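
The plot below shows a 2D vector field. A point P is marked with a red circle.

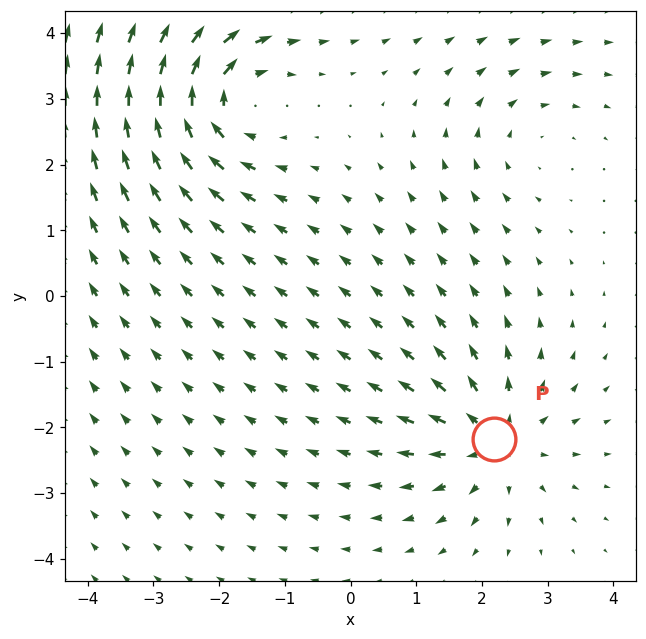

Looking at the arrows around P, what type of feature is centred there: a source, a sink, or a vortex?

source

At P (2.2, -2.2) the arrows spread outward. Divergence about +5, curl ≈0 — positive divergence with near-zero curl is a source.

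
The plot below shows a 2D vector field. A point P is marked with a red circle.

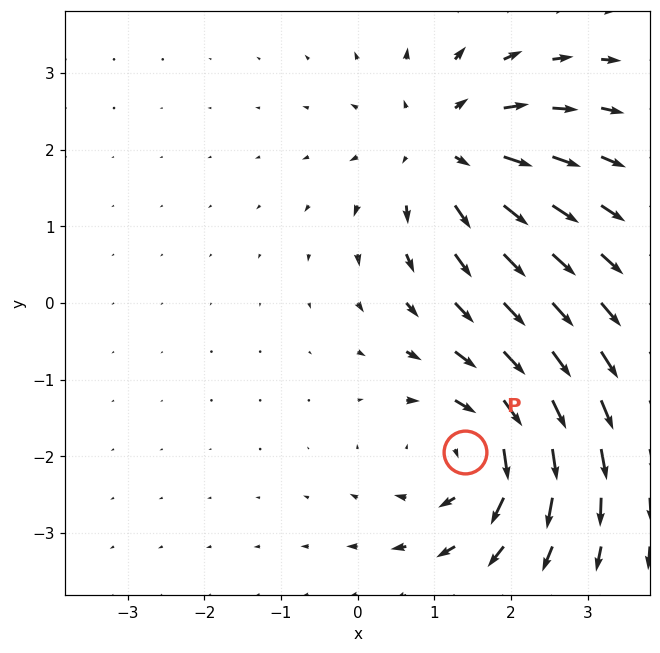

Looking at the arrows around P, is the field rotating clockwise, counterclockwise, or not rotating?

Near P at (1.4, -2.0) the arrows circulate clockwise. The curl (z-component) there is about -5; negative curl means clockwise rotation.

clockwise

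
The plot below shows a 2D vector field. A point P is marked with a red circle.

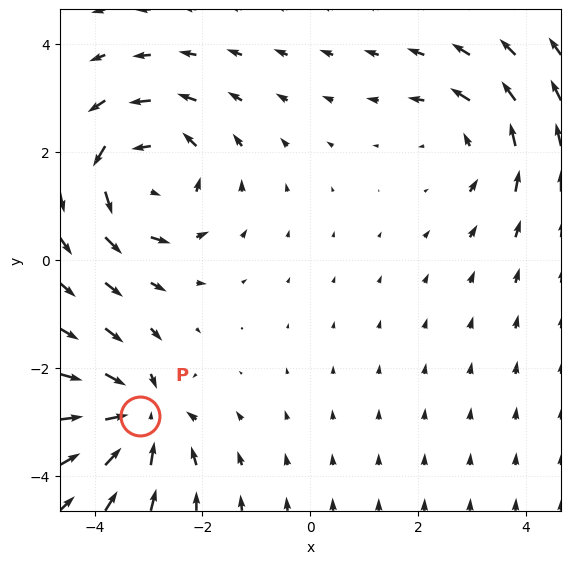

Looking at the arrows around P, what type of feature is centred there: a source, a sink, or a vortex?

At P (-3.2, -2.9) the arrows converge inward. Divergence about -4, curl ≈0 — negative divergence with near-zero curl is a sink.

sink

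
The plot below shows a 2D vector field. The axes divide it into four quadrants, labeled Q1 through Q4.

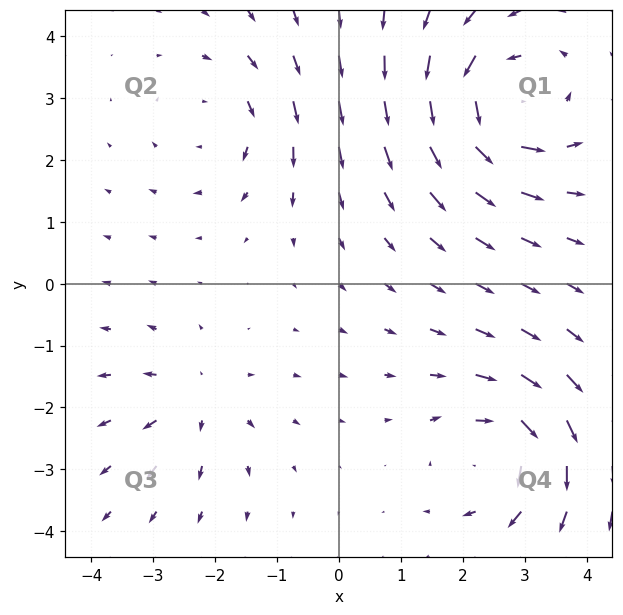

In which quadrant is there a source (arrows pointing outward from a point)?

The source sits at approximately (-2.3, -1.9), which lies in quadrant Q3. The divergence there is about +3, positive as expected for a source.

Q3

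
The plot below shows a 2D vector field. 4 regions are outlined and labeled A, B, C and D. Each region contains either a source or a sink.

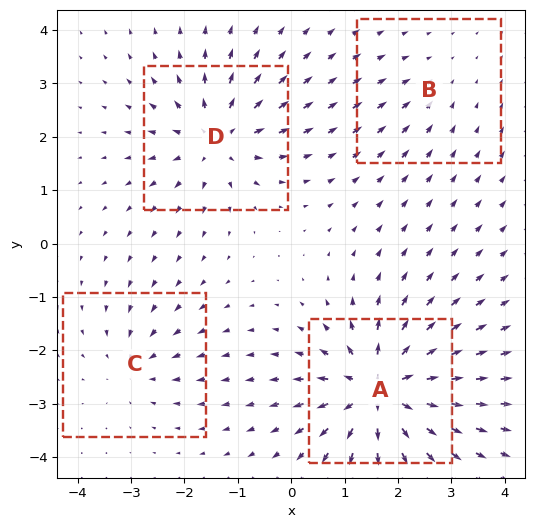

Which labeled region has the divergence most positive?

Divergence at each region's feature centre — A: about +8, B: about -2, C: about -4, D: about +6. Region A is most positive.

A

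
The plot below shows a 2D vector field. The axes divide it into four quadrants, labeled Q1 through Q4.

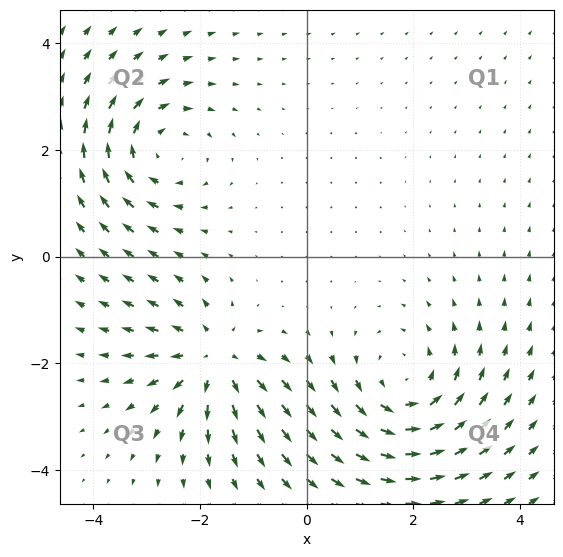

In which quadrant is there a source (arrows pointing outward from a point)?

Q3

The source sits at approximately (-1.8, -1.9), which lies in quadrant Q3. The divergence there is about +4, positive as expected for a source.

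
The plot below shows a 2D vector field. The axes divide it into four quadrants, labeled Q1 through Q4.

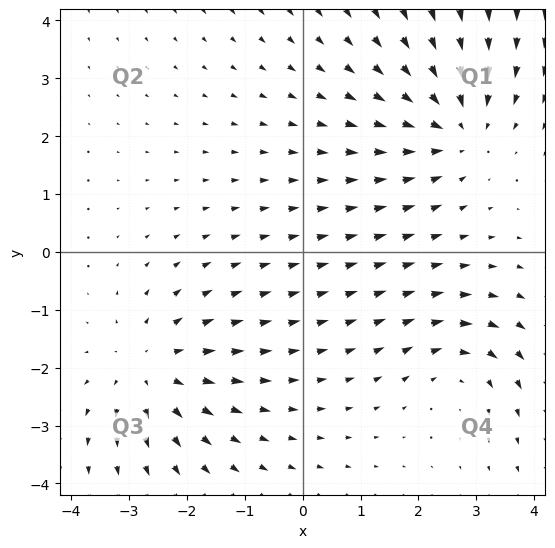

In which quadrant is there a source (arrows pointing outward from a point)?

The source sits at approximately (-2.6, -2.0), which lies in quadrant Q3. The divergence there is about +3, positive as expected for a source.

Q3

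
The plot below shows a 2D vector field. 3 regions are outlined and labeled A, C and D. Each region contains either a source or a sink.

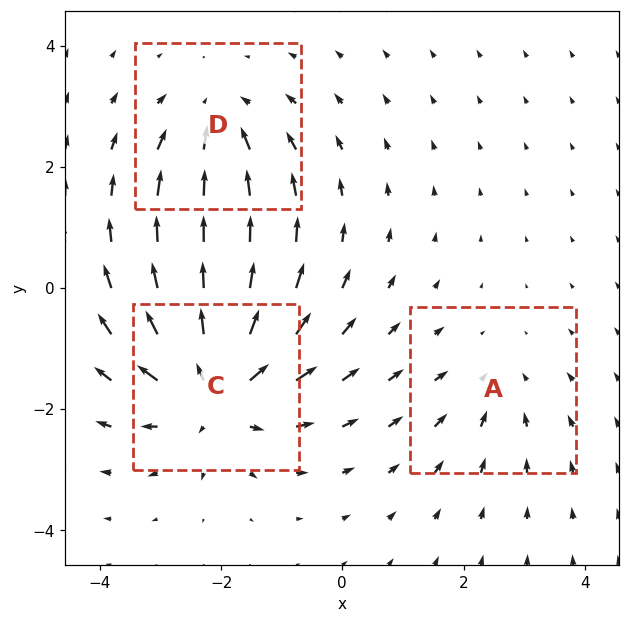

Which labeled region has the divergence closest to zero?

Divergence at each region's feature centre — A: about -2, C: about +5, D: about -3. Region A is closest to zero.

A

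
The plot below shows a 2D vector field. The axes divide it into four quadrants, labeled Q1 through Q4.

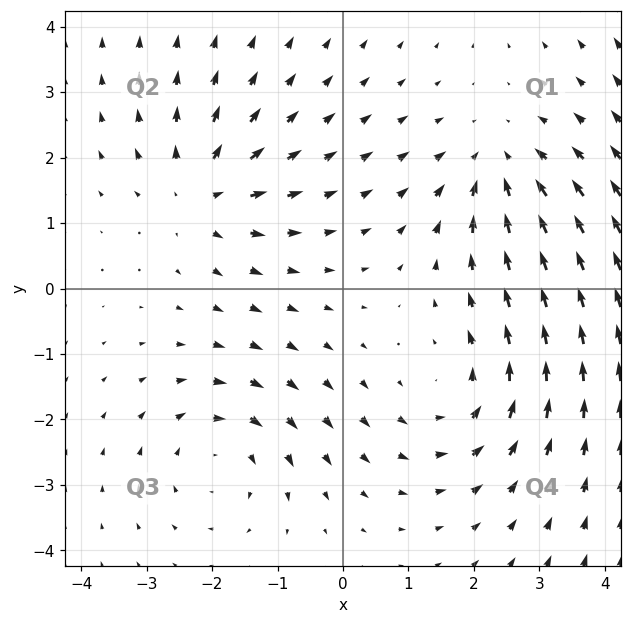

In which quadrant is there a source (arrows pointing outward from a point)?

Q2

The source sits at approximately (-2.2, 1.5), which lies in quadrant Q2. The divergence there is about +3, positive as expected for a source.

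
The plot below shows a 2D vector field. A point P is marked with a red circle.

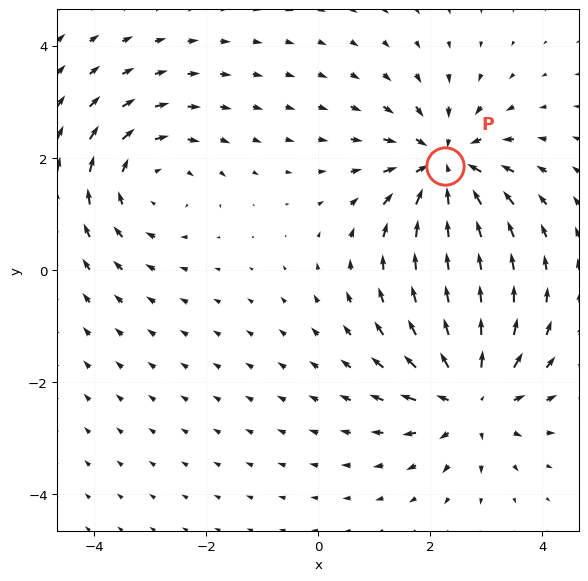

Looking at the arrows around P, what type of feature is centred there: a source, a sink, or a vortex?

sink

At P (2.3, 1.8) the arrows converge inward. Divergence about -5, curl ≈0 — negative divergence with near-zero curl is a sink.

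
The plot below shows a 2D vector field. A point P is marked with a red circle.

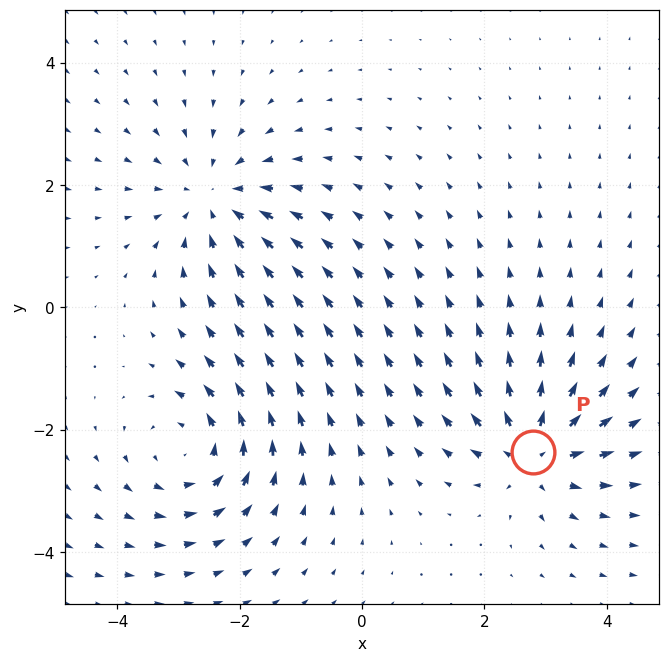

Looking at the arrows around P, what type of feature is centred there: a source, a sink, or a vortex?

source

At P (2.8, -2.4) the arrows spread outward. Divergence about +5, curl ≈0 — positive divergence with near-zero curl is a source.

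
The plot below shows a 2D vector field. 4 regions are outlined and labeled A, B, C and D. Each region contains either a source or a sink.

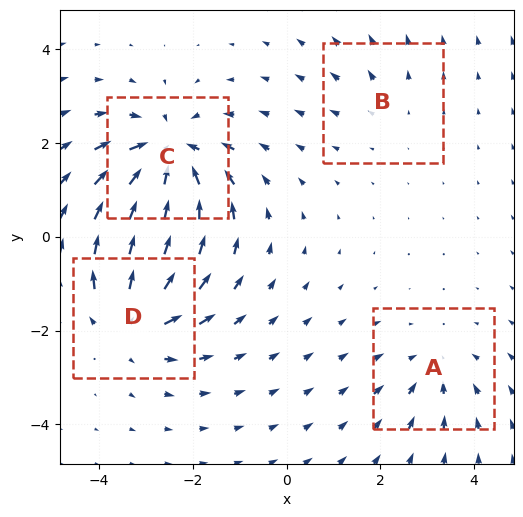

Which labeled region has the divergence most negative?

Divergence at each region's feature centre — A: about -3, B: about +2, C: about -6, D: about +5. Region C is most negative.

C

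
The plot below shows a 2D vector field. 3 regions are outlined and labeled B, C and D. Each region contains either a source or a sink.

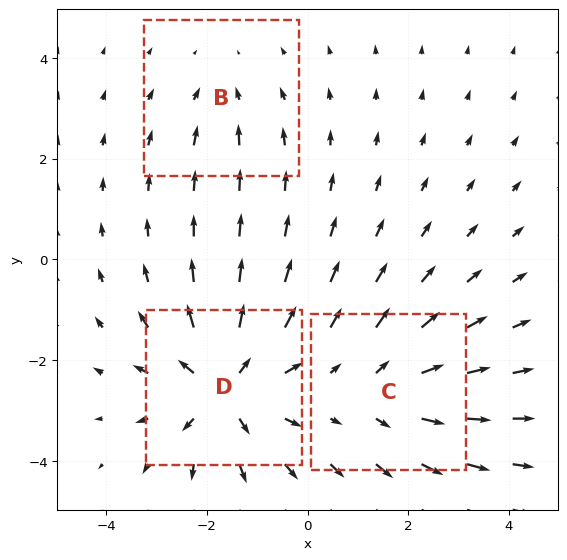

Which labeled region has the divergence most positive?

Divergence at each region's feature centre — B: about -2, C: about +3, D: about +5. Region D is most positive.

D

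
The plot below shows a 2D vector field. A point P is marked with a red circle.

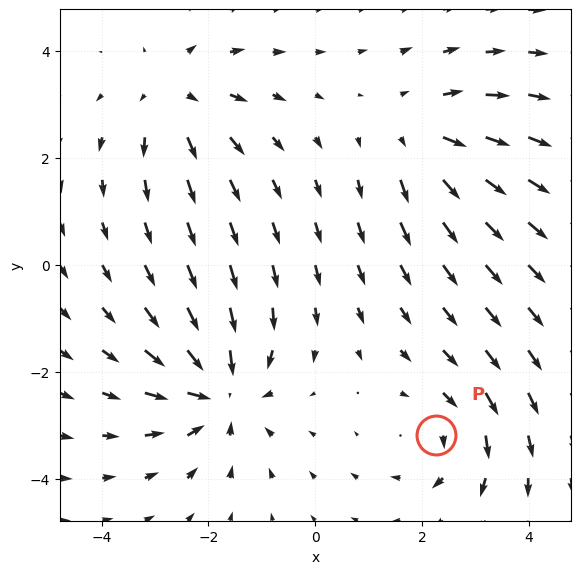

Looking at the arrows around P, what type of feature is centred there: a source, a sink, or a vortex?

vortex

At P (2.3, -3.2) the arrows circulate clockwise. Divergence ≈0, curl about -3 — near-zero divergence with nonzero curl is a vortex.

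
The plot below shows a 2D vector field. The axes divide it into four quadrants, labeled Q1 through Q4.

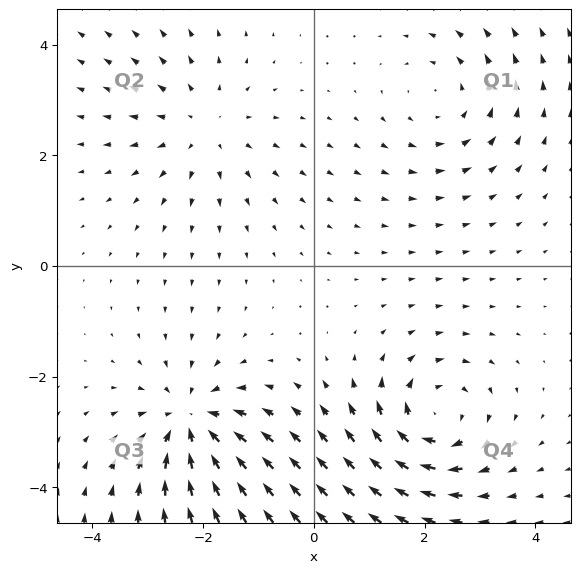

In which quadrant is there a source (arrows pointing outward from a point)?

The source sits at approximately (-2.0, 2.5), which lies in quadrant Q2. The divergence there is about +3, positive as expected for a source.

Q2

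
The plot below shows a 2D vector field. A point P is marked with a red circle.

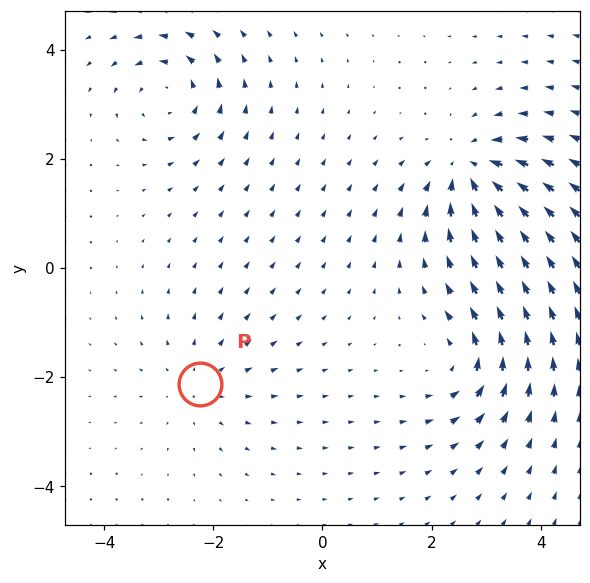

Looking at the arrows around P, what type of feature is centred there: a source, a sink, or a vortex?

At P (-2.2, -2.1) the arrows spread outward. Divergence about +3, curl ≈0 — positive divergence with near-zero curl is a source.

source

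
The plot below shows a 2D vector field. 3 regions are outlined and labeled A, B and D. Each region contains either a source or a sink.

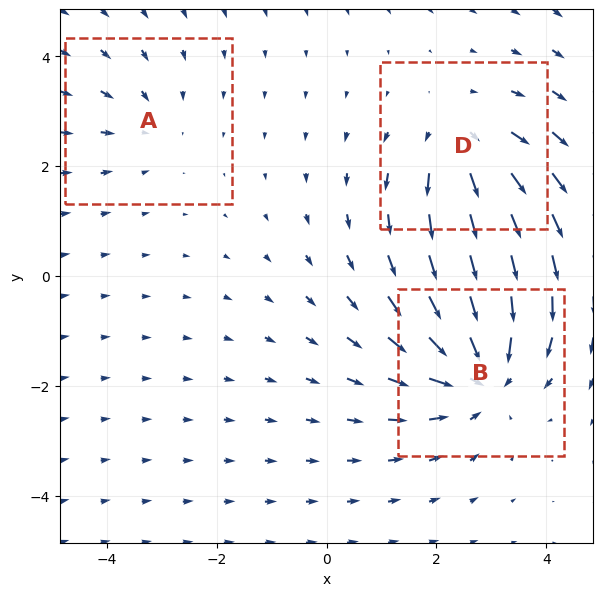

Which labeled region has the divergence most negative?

Divergence at each region's feature centre — A: about -2, B: about -4, D: about +3. Region B is most negative.

B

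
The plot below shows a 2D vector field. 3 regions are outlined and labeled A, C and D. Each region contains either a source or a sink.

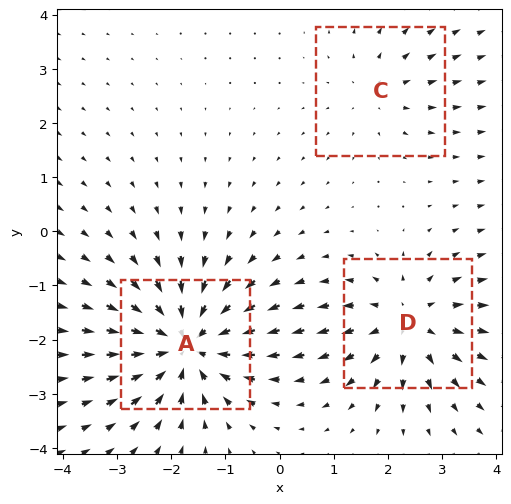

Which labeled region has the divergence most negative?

Divergence at each region's feature centre — A: about -5, C: about +2, D: about +4. Region A is most negative.

A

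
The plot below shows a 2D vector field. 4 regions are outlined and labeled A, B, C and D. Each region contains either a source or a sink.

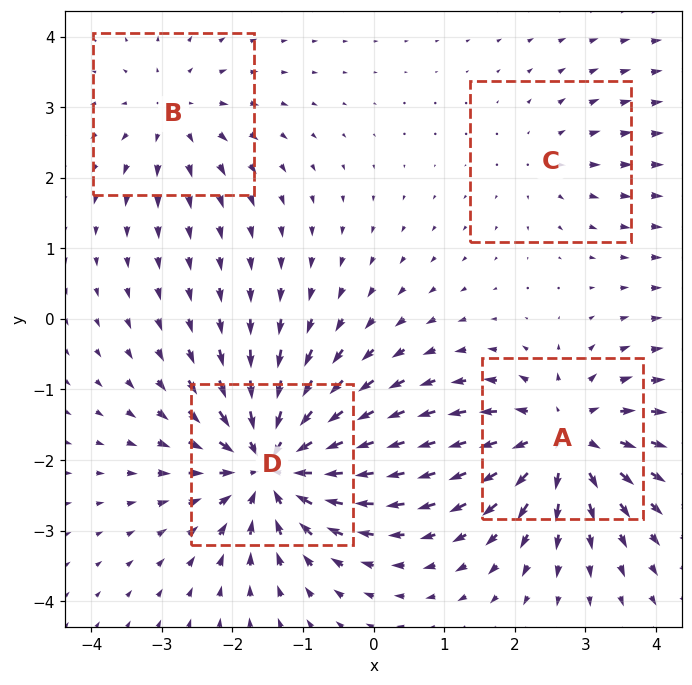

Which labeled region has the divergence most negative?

Divergence at each region's feature centre — A: about +6, B: about +4, C: about +2, D: about -8. Region D is most negative.

D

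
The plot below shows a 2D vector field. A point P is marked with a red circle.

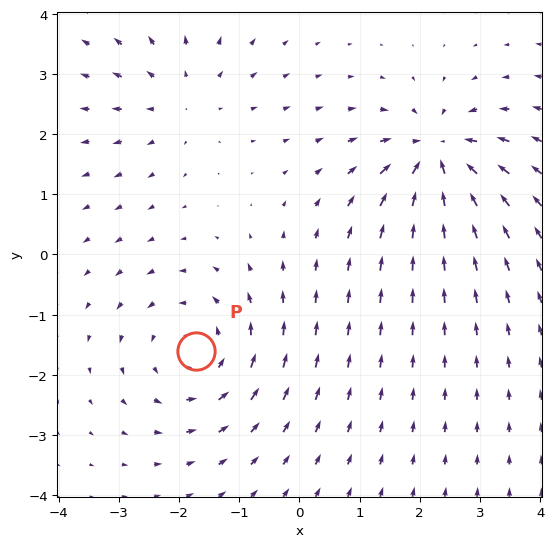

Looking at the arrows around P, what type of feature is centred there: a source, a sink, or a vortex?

vortex

At P (-1.7, -1.6) the arrows circulate counterclockwise. Divergence ≈0, curl about +4 — near-zero divergence with nonzero curl is a vortex.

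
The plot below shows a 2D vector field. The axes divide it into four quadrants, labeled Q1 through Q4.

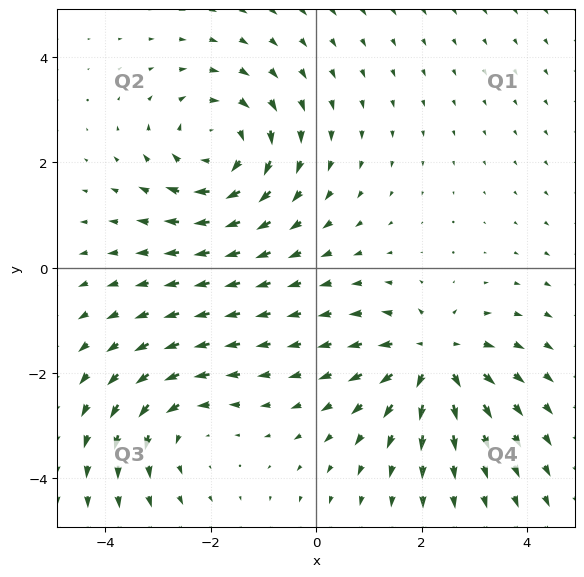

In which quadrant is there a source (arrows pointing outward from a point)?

Q4

The source sits at approximately (2.2, -1.7), which lies in quadrant Q4. The divergence there is about +5, positive as expected for a source.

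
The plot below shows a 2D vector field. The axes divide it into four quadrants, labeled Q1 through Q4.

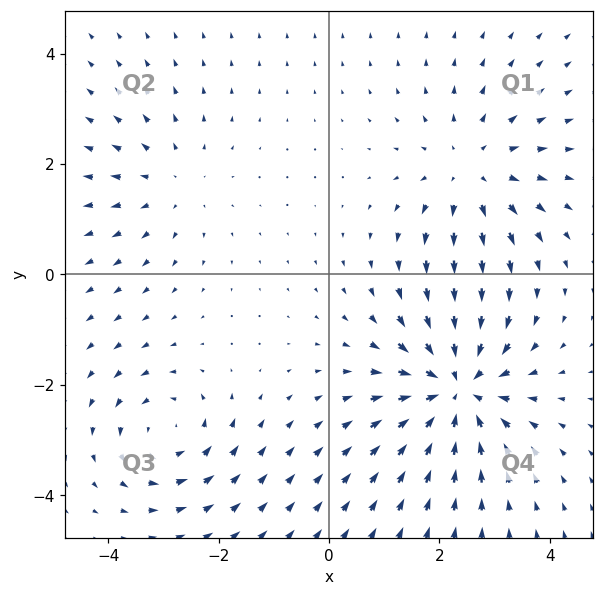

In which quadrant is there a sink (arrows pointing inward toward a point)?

The sink sits at approximately (2.3, -2.1), which lies in quadrant Q4. The divergence there is about -5, negative as expected for a sink.

Q4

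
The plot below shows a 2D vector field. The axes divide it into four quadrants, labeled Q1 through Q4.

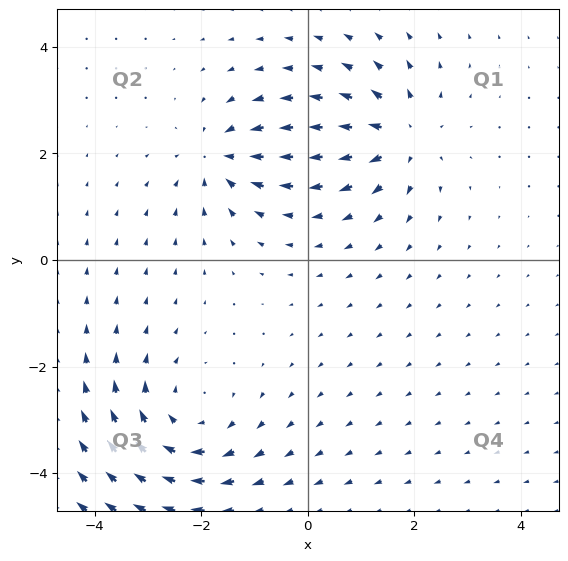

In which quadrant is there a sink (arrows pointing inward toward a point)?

Q2

The sink sits at approximately (-1.7, 1.9), which lies in quadrant Q2. The divergence there is about -4, negative as expected for a sink.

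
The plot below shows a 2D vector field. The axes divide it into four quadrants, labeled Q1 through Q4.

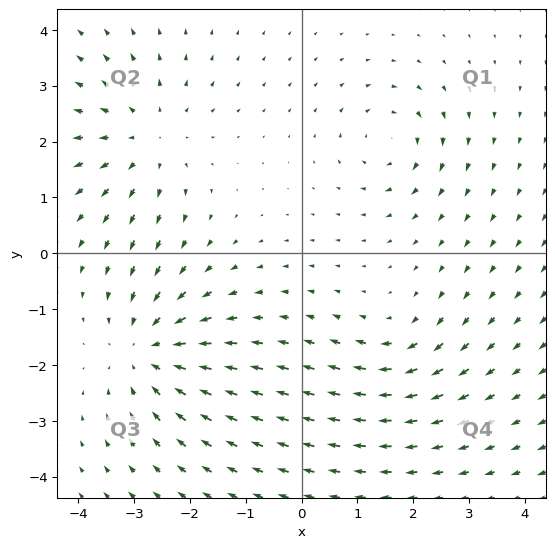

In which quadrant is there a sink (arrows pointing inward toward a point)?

Q3

The sink sits at approximately (-2.7, -1.7), which lies in quadrant Q3. The divergence there is about -4, negative as expected for a sink.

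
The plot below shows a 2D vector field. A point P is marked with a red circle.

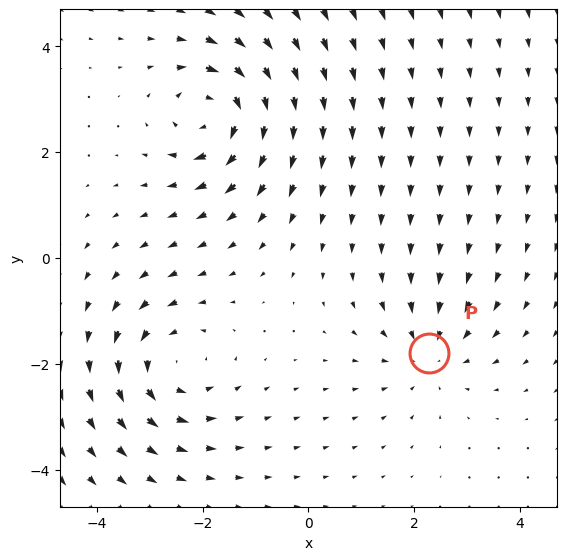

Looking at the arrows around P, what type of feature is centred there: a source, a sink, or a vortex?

sink

At P (2.3, -1.8) the arrows converge inward. Divergence about -3, curl ≈0 — negative divergence with near-zero curl is a sink.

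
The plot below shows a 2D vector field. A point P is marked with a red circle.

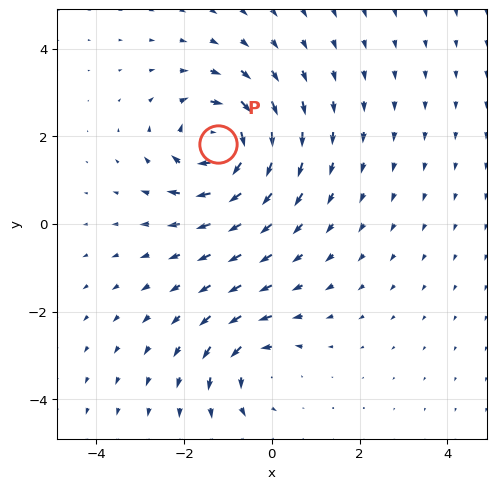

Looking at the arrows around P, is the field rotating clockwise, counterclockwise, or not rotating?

Near P at (-1.2, 1.8) the arrows circulate clockwise. The curl (z-component) there is about -5; negative curl means clockwise rotation.

clockwise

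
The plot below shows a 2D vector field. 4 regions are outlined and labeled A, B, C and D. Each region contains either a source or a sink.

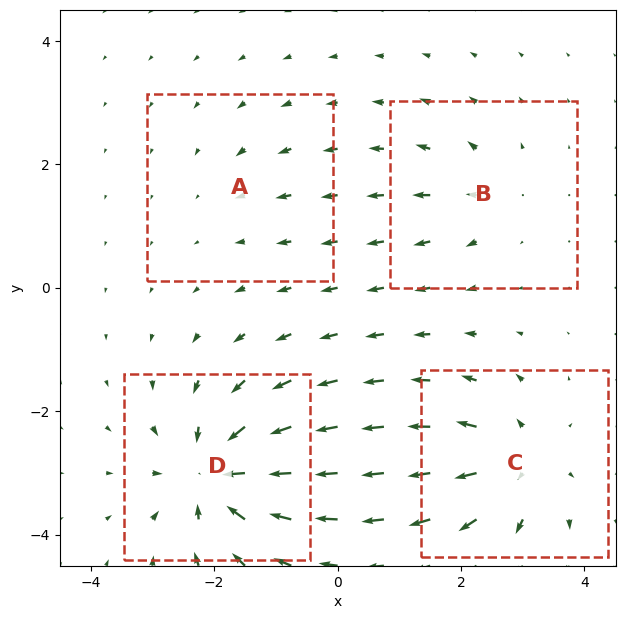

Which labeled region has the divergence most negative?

Divergence at each region's feature centre — A: about -2, B: about +4, C: about +6, D: about -8. Region D is most negative.

D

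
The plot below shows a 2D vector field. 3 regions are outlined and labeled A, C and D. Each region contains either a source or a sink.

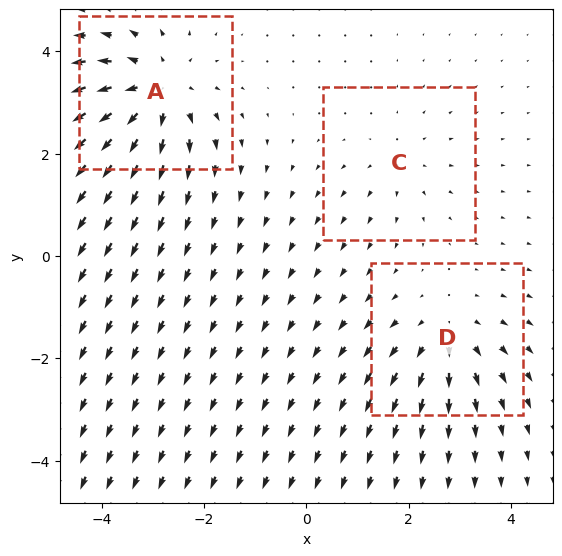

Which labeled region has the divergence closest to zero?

C

Divergence at each region's feature centre — A: about +5, C: about +2, D: about +3. Region C is closest to zero.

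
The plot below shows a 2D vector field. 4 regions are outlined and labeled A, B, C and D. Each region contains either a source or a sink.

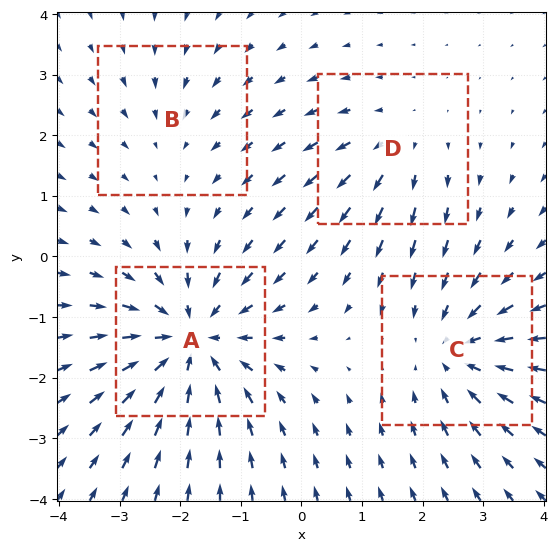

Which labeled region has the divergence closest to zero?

Divergence at each region's feature centre — A: about -6, B: about -2, C: about -4, D: about +3. Region B is closest to zero.

B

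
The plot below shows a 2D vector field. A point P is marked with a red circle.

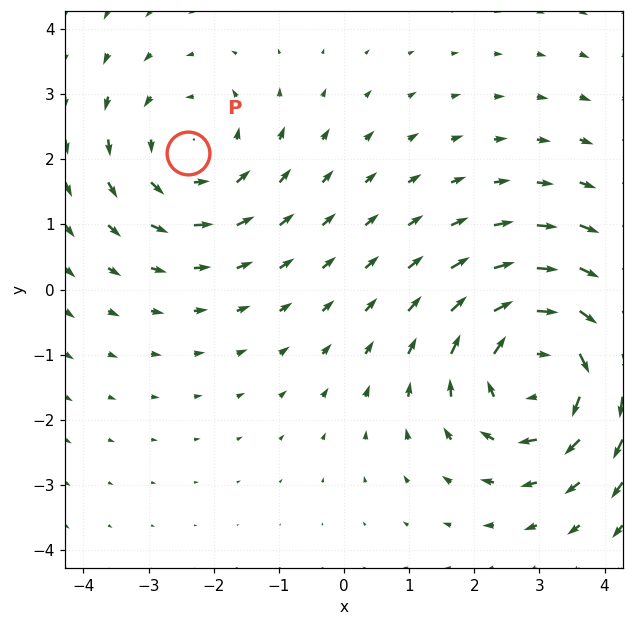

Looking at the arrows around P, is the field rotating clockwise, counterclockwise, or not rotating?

counterclockwise

Near P at (-2.4, 2.1) the arrows circulate counterclockwise. The curl (z-component) there is about +3; positive curl means counterclockwise rotation.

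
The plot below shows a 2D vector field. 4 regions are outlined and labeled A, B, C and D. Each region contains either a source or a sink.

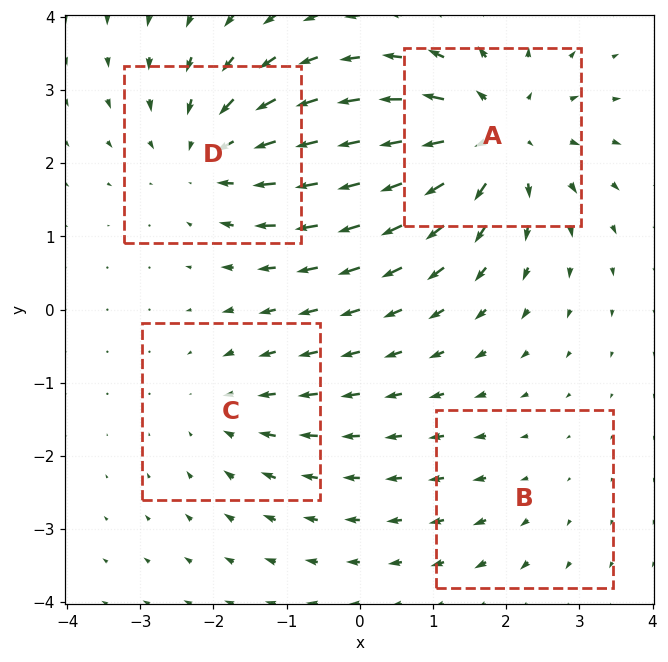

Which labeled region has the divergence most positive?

A

Divergence at each region's feature centre — A: about +6, B: about +2, C: about -3, D: about -4. Region A is most positive.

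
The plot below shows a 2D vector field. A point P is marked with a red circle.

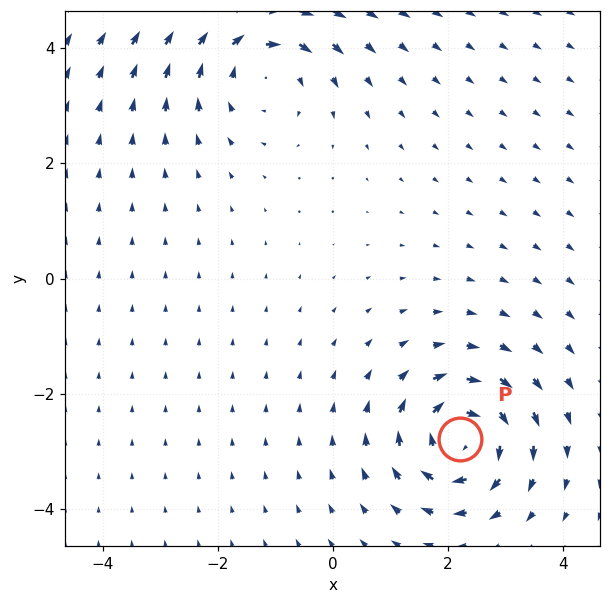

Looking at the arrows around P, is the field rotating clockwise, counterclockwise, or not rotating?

clockwise

Near P at (2.2, -2.8) the arrows circulate clockwise. The curl (z-component) there is about -5; negative curl means clockwise rotation.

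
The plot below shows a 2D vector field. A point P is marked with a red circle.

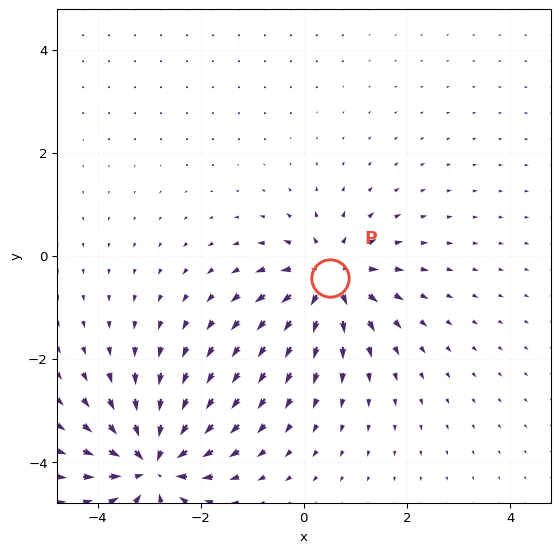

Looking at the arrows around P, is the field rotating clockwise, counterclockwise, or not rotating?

Near P at (0.5, -0.4) the arrows show no circulation. The curl there is ≈0.

not rotating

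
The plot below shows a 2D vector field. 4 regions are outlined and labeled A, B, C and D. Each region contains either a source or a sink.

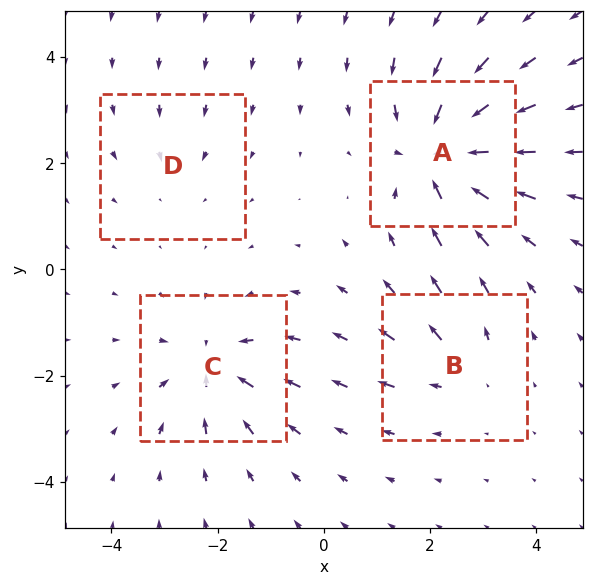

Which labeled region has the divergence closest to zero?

D

Divergence at each region's feature centre — A: about -8, B: about +3, C: about -5, D: about -2. Region D is closest to zero.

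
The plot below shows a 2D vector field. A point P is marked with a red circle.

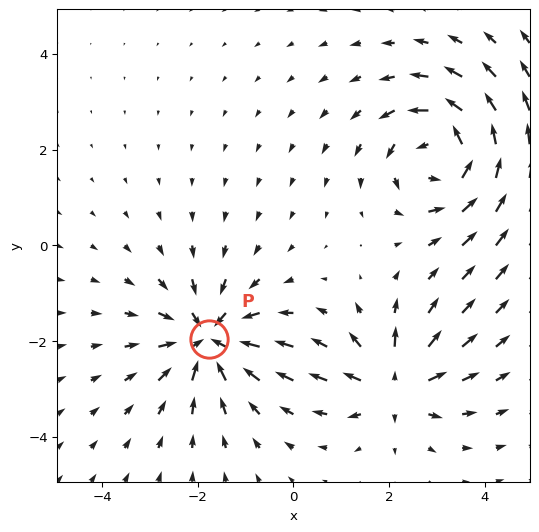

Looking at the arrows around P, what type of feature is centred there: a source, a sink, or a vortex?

sink

At P (-1.8, -2.0) the arrows converge inward. Divergence about -4, curl ≈0 — negative divergence with near-zero curl is a sink.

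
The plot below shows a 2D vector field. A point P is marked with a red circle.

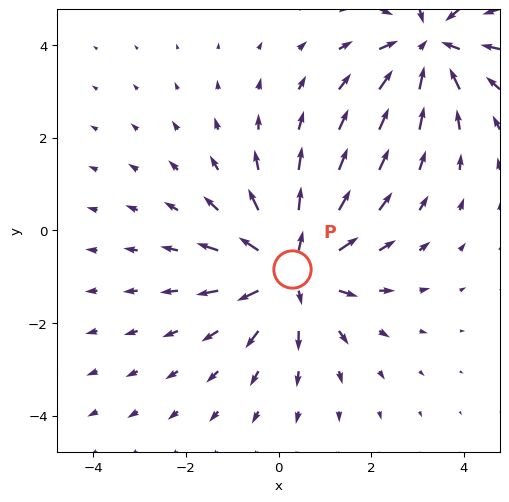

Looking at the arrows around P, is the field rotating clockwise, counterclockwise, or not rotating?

not rotating

Near P at (0.3, -0.8) the arrows show no circulation. The curl there is ≈0.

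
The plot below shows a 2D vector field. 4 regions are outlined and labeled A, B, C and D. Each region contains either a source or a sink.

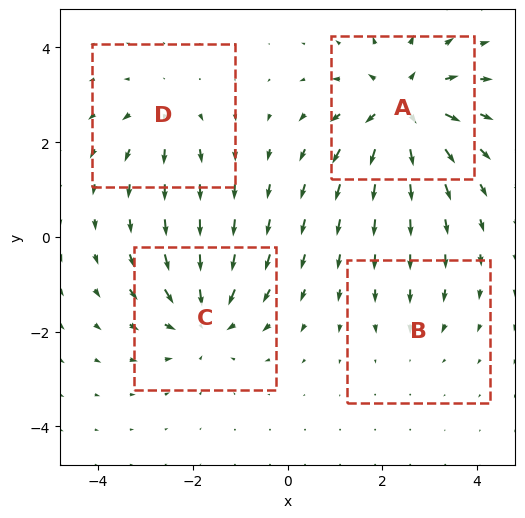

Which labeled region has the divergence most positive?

A

Divergence at each region's feature centre — A: about +6, B: about -2, C: about -5, D: about +3. Region A is most positive.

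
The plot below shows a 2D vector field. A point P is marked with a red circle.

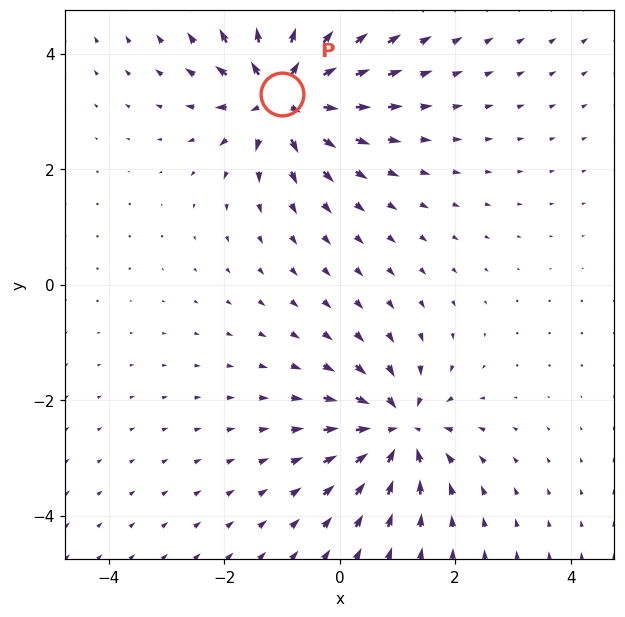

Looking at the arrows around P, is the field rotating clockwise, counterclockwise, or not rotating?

Near P at (-1.0, 3.3) the arrows show no circulation. The curl there is ≈0.

not rotating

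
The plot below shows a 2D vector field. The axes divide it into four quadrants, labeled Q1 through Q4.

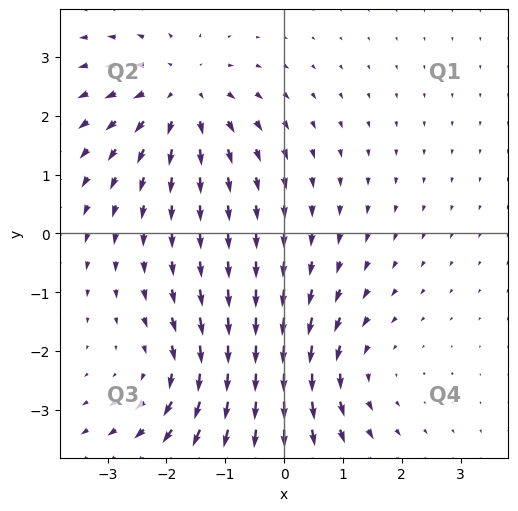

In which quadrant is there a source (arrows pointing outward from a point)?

The source sits at approximately (-1.7, 2.4), which lies in quadrant Q2. The divergence there is about +4, positive as expected for a source.

Q2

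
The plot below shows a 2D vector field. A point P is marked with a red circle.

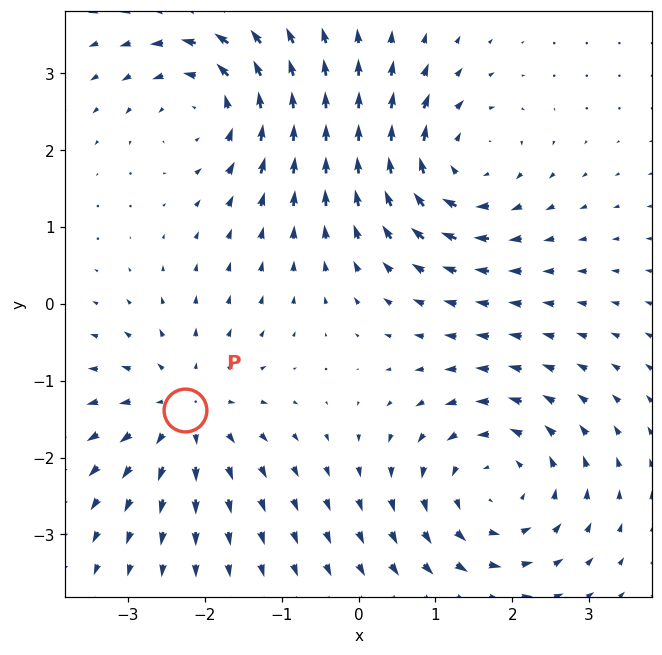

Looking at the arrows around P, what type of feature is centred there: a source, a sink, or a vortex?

At P (-2.3, -1.4) the arrows spread outward. Divergence about +5, curl ≈0 — positive divergence with near-zero curl is a source.

source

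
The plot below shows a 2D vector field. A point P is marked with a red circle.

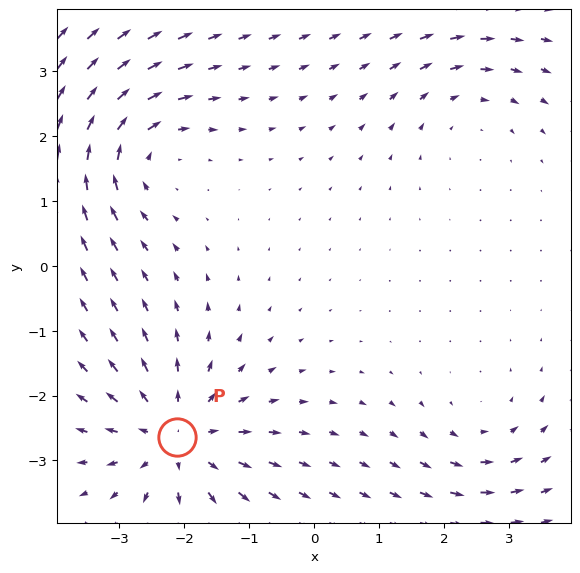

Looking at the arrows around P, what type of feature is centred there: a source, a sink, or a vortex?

source

At P (-2.1, -2.6) the arrows spread outward. Divergence about +5, curl ≈0 — positive divergence with near-zero curl is a source.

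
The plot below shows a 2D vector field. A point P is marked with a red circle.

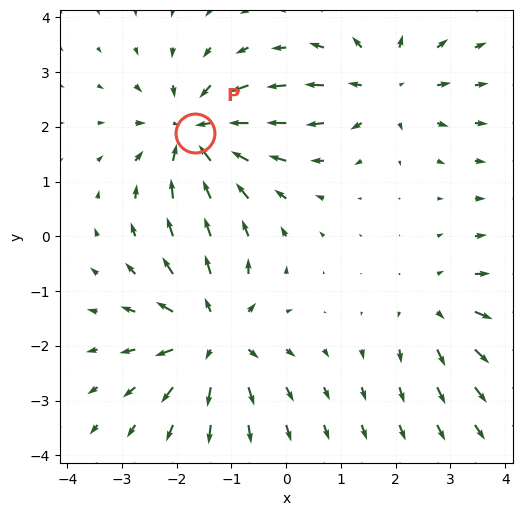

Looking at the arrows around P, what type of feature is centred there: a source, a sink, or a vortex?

sink

At P (-1.7, 1.9) the arrows converge inward. Divergence about -5, curl ≈0 — negative divergence with near-zero curl is a sink.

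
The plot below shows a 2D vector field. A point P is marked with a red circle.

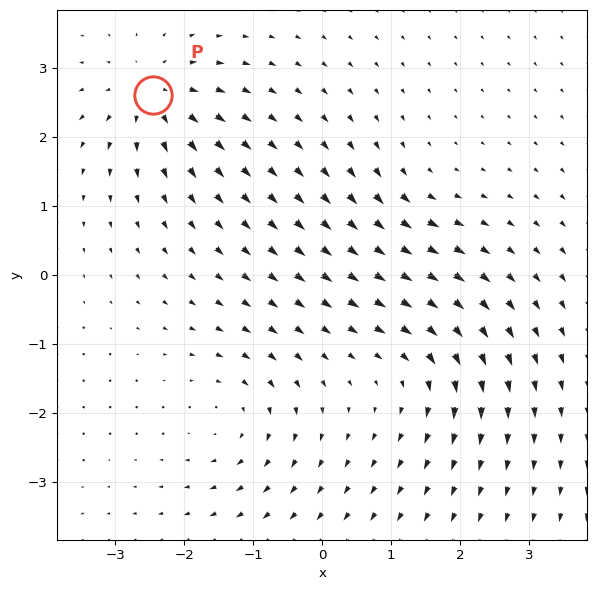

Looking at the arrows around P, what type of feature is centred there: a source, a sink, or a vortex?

source

At P (-2.5, 2.6) the arrows spread outward. Divergence about +6, curl ≈0 — positive divergence with near-zero curl is a source.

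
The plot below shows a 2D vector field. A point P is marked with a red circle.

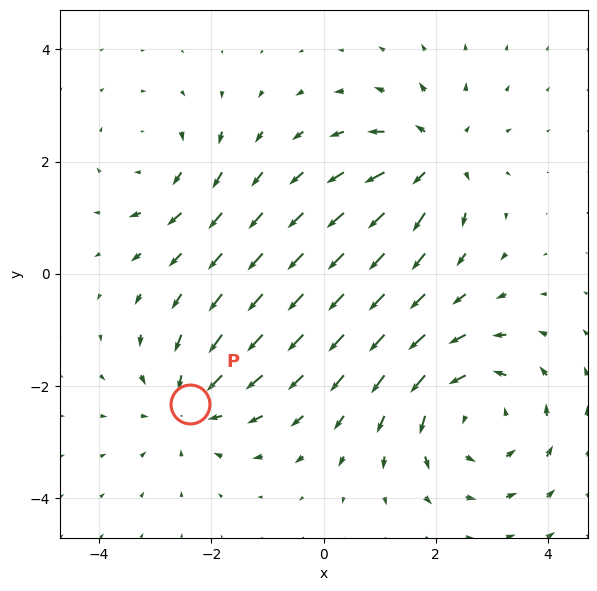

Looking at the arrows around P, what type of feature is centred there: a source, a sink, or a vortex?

sink

At P (-2.4, -2.3) the arrows converge inward. Divergence about -4, curl ≈0 — negative divergence with near-zero curl is a sink.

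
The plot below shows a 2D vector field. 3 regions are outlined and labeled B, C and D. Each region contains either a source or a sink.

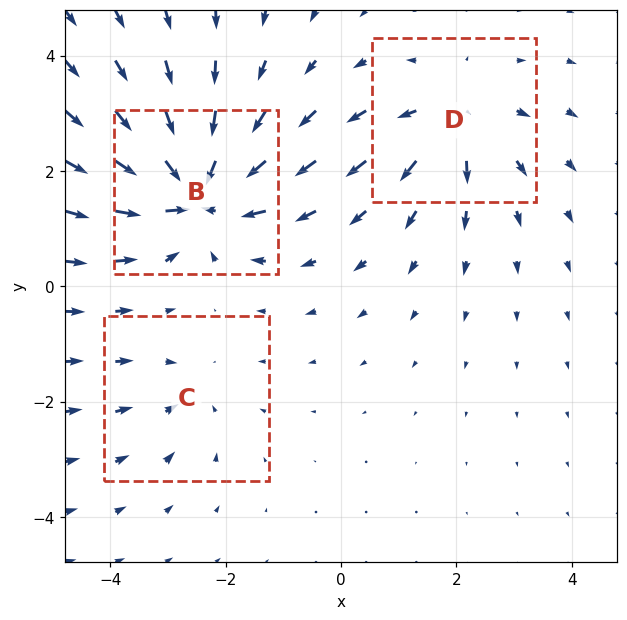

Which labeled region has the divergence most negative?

B

Divergence at each region's feature centre — B: about -6, C: about -2, D: about +4. Region B is most negative.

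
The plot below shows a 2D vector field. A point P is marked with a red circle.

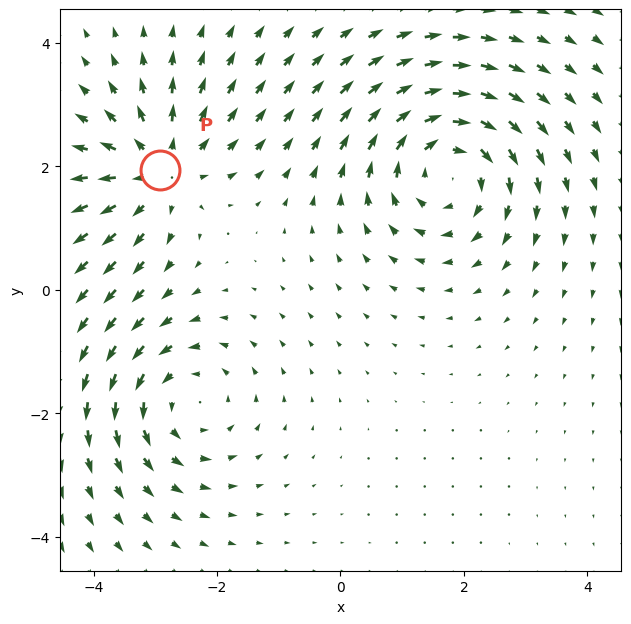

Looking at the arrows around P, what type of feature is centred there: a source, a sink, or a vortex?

source

At P (-2.9, 1.9) the arrows spread outward. Divergence about +4, curl ≈0 — positive divergence with near-zero curl is a source.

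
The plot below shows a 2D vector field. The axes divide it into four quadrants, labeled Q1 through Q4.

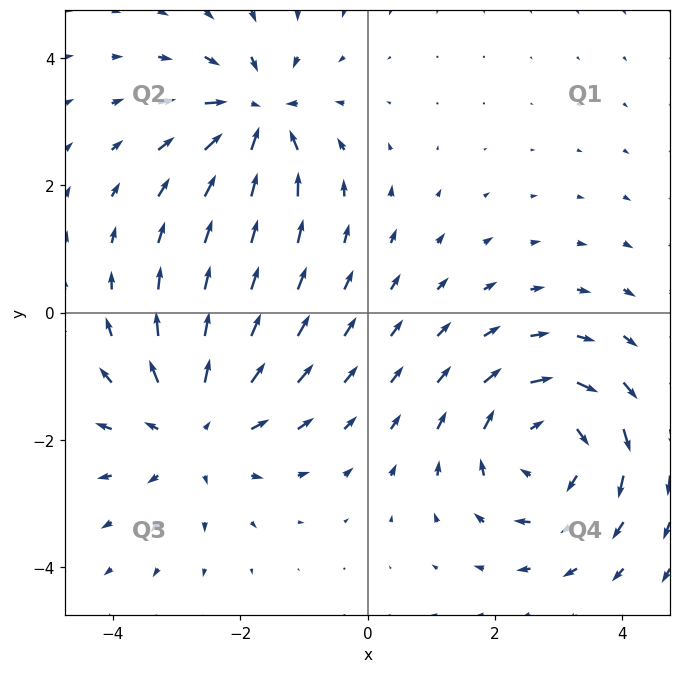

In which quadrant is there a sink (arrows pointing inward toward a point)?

The sink sits at approximately (-1.7, 3.1), which lies in quadrant Q2. The divergence there is about -4, negative as expected for a sink.

Q2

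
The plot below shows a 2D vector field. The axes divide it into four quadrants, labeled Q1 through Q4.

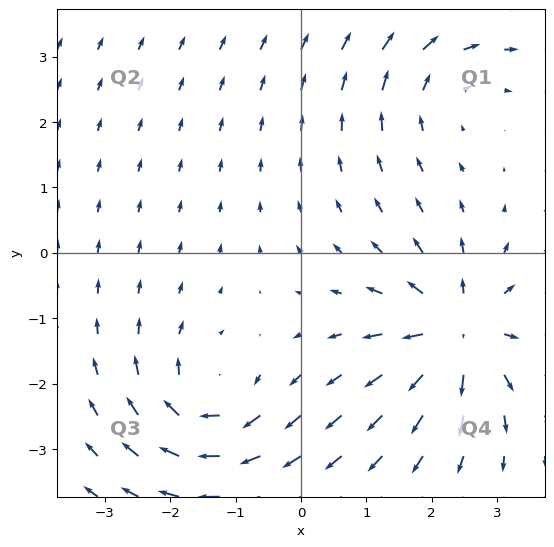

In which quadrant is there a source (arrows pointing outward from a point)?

Q4

The source sits at approximately (2.4, -1.2), which lies in quadrant Q4. The divergence there is about +6, positive as expected for a source.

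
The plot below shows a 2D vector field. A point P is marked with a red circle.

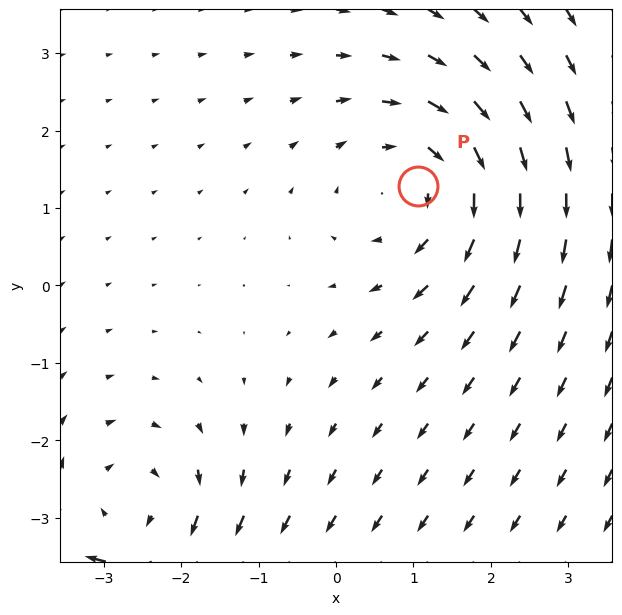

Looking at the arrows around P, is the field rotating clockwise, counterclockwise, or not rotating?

Near P at (1.1, 1.3) the arrows circulate clockwise. The curl (z-component) there is about -4; negative curl means clockwise rotation.

clockwise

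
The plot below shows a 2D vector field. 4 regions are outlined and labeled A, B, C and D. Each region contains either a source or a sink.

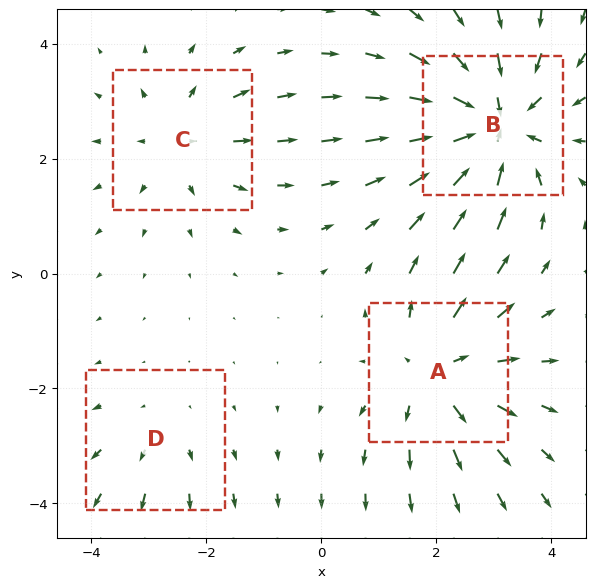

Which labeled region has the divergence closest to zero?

D

Divergence at each region's feature centre — A: about +5, B: about -6, C: about +3, D: about +2. Region D is closest to zero.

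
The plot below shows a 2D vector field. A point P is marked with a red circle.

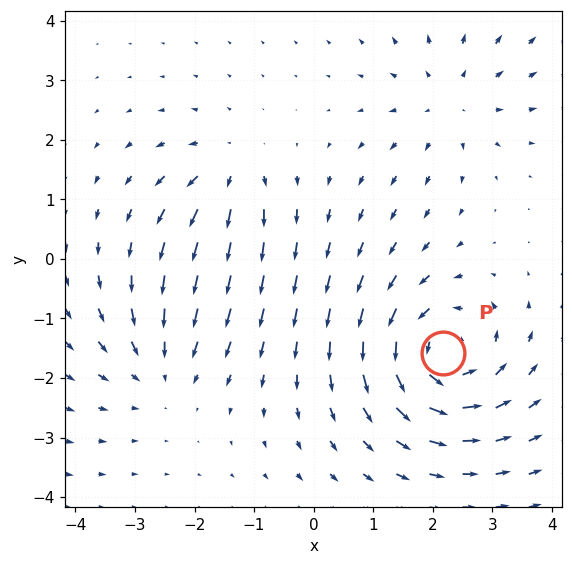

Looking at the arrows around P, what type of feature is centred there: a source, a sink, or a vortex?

vortex

At P (2.2, -1.6) the arrows circulate counterclockwise. Divergence ≈0, curl about +6 — near-zero divergence with nonzero curl is a vortex.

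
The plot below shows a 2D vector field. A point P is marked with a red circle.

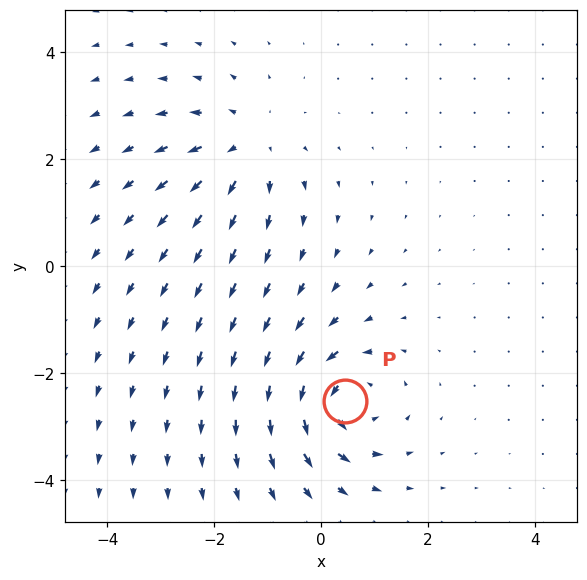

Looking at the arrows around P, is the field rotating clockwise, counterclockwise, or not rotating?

Near P at (0.5, -2.5) the arrows circulate counterclockwise. The curl (z-component) there is about +5; positive curl means counterclockwise rotation.

counterclockwise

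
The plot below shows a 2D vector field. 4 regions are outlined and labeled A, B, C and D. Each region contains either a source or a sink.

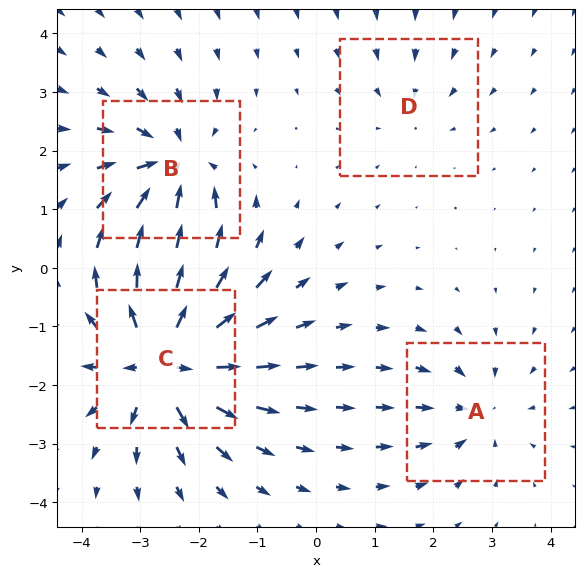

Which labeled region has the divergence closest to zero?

Divergence at each region's feature centre — A: about -4, B: about -6, C: about +8, D: about -2. Region D is closest to zero.

D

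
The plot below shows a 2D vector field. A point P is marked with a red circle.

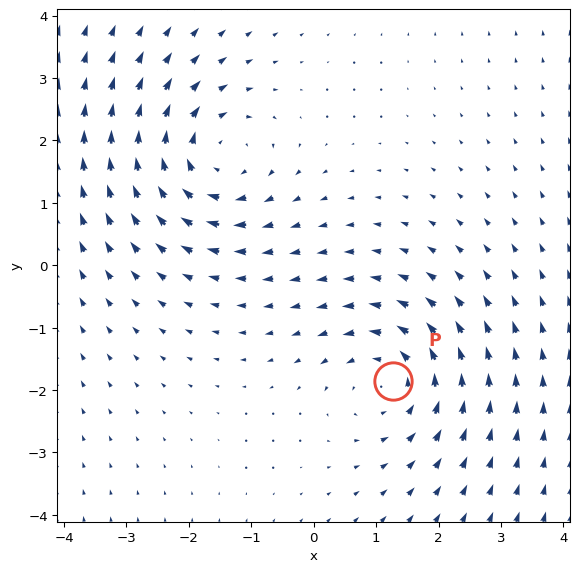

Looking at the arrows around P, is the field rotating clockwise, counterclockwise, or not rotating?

counterclockwise

Near P at (1.3, -1.9) the arrows circulate counterclockwise. The curl (z-component) there is about +3; positive curl means counterclockwise rotation.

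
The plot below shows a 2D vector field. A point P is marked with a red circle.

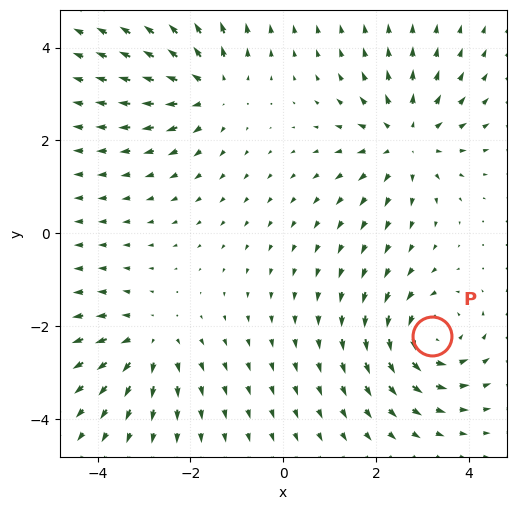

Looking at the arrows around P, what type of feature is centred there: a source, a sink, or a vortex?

vortex

At P (3.2, -2.2) the arrows circulate counterclockwise. Divergence ≈0, curl about +5 — near-zero divergence with nonzero curl is a vortex.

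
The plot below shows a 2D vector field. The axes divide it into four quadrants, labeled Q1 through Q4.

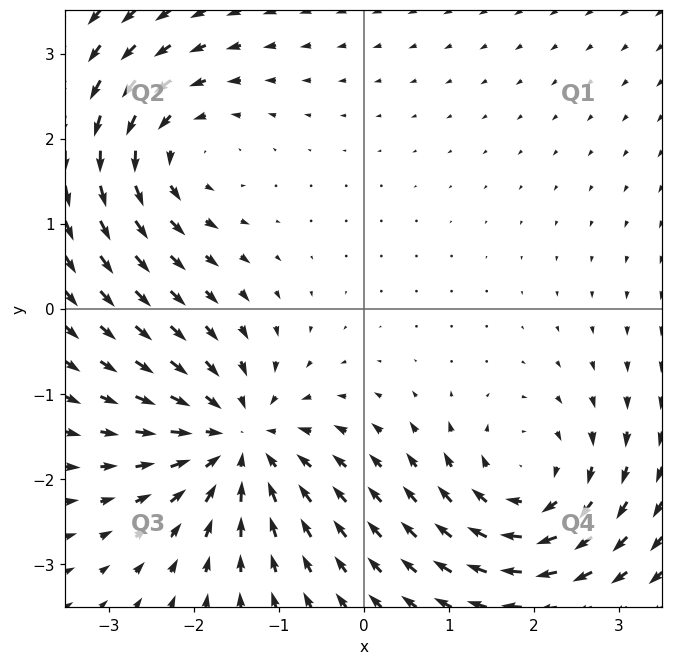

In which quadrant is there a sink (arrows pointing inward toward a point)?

The sink sits at approximately (-1.5, -1.6), which lies in quadrant Q3. The divergence there is about -6, negative as expected for a sink.

Q3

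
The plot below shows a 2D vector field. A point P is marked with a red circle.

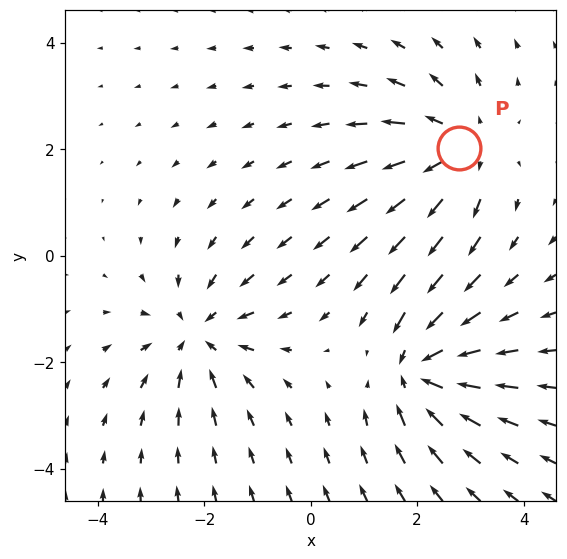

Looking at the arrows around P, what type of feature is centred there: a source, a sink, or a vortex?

At P (2.8, 2.0) the arrows spread outward. Divergence about +3, curl ≈0 — positive divergence with near-zero curl is a source.

source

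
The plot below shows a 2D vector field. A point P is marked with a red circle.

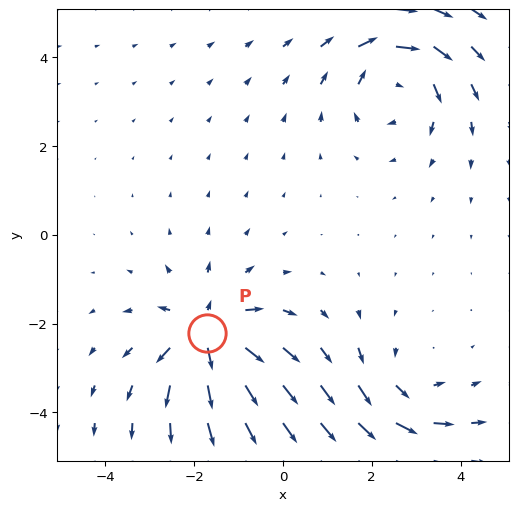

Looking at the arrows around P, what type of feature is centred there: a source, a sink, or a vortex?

source

At P (-1.7, -2.2) the arrows spread outward. Divergence about +4, curl ≈0 — positive divergence with near-zero curl is a source.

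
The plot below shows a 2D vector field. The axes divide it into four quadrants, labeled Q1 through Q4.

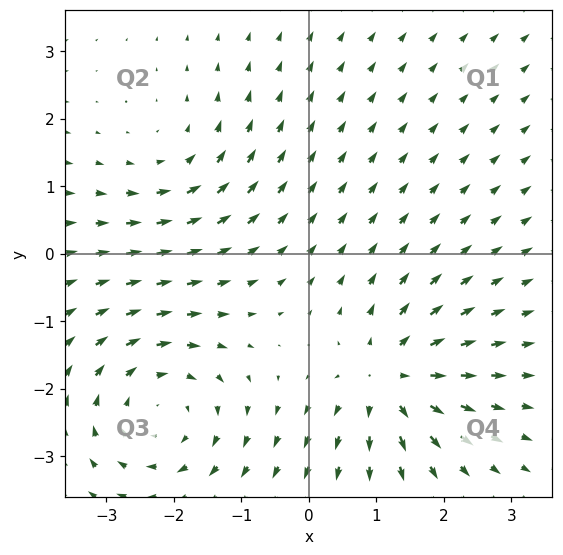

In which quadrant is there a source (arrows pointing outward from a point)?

The source sits at approximately (1.2, -1.8), which lies in quadrant Q4. The divergence there is about +5, positive as expected for a source.

Q4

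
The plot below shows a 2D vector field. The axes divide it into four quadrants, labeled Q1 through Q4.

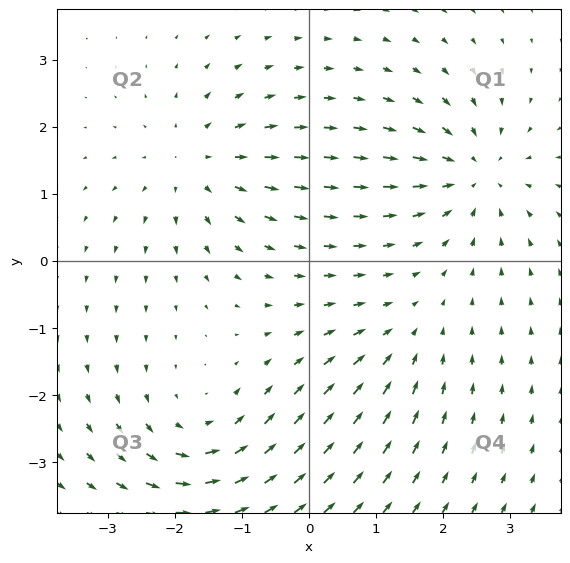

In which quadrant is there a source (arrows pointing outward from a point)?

The source sits at approximately (-1.7, 1.4), which lies in quadrant Q2. The divergence there is about +4, positive as expected for a source.

Q2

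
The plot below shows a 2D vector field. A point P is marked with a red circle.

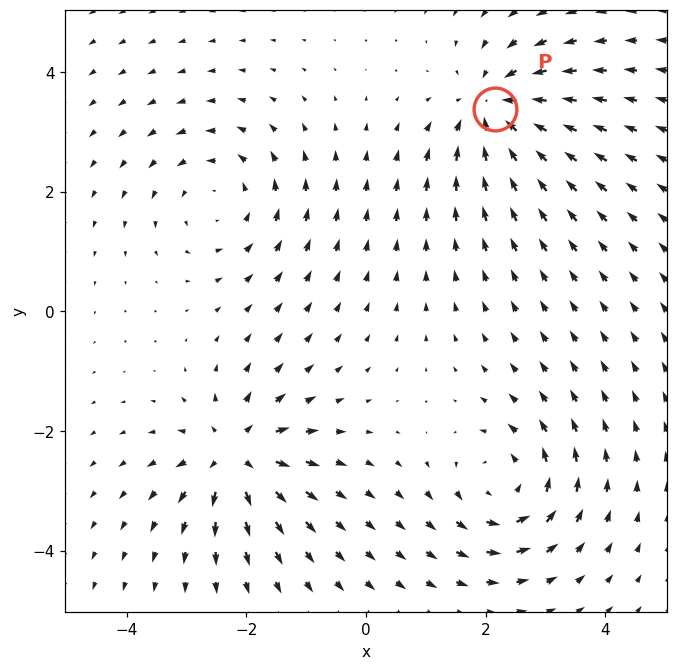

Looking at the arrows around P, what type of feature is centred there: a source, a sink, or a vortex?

sink

At P (2.2, 3.4) the arrows converge inward. Divergence about -6, curl ≈0 — negative divergence with near-zero curl is a sink.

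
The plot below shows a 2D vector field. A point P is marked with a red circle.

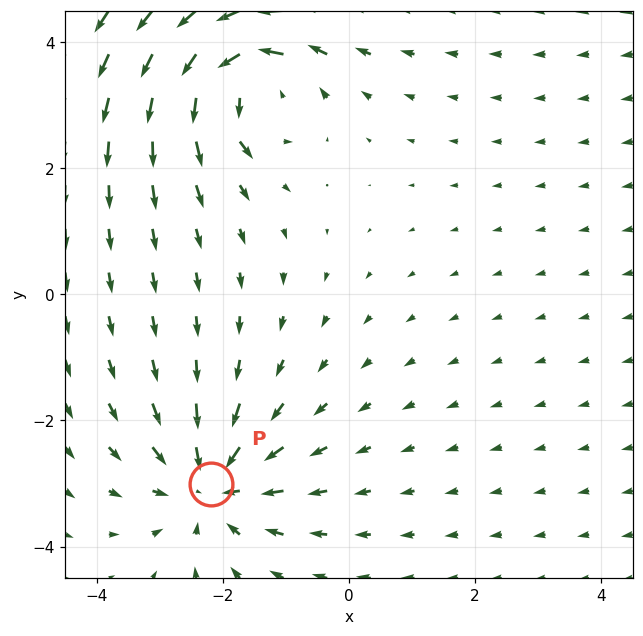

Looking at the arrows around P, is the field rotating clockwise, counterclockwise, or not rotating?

not rotating

Near P at (-2.2, -3.0) the arrows show no circulation. The curl there is ≈0.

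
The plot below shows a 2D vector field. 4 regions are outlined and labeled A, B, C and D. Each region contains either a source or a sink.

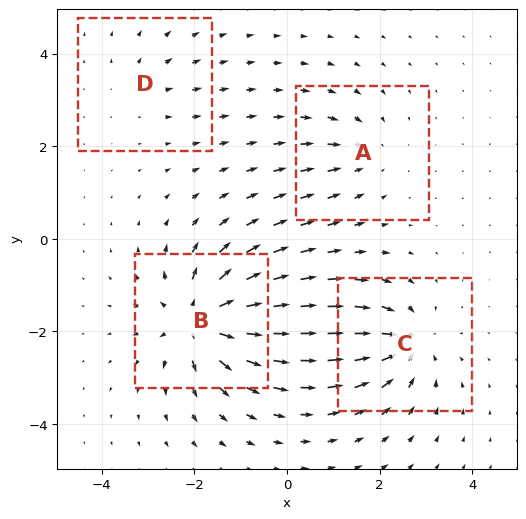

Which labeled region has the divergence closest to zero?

D

Divergence at each region's feature centre — A: about -3, B: about +8, C: about -6, D: about +2. Region D is closest to zero.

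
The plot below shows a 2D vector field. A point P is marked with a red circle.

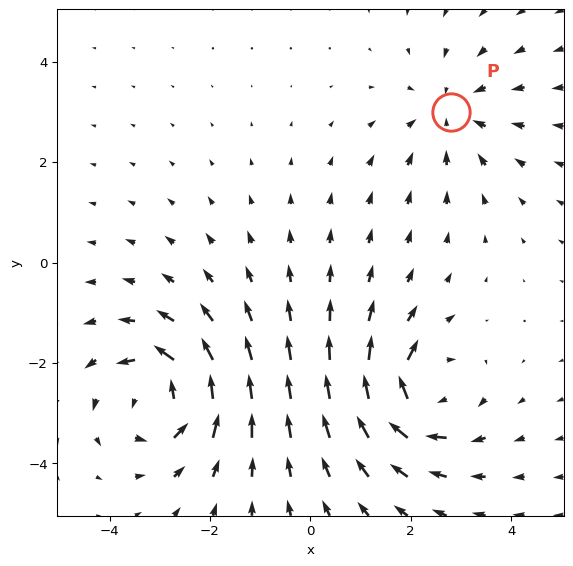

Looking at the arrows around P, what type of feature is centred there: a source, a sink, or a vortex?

At P (2.8, 3.0) the arrows converge inward. Divergence about -3, curl ≈0 — negative divergence with near-zero curl is a sink.

sink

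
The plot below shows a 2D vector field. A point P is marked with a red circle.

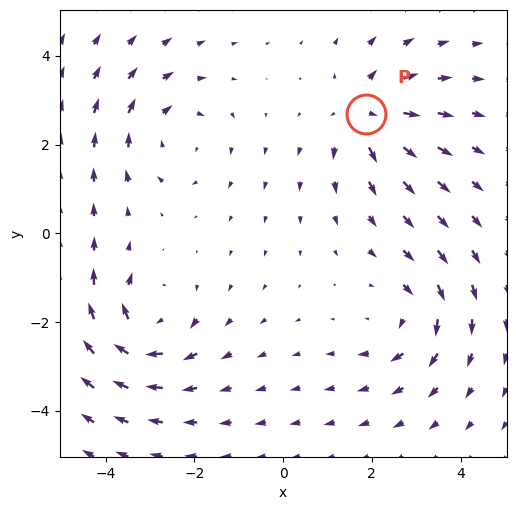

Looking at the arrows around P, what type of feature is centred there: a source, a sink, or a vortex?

source

At P (1.9, 2.7) the arrows spread outward. Divergence about +5, curl ≈0 — positive divergence with near-zero curl is a source.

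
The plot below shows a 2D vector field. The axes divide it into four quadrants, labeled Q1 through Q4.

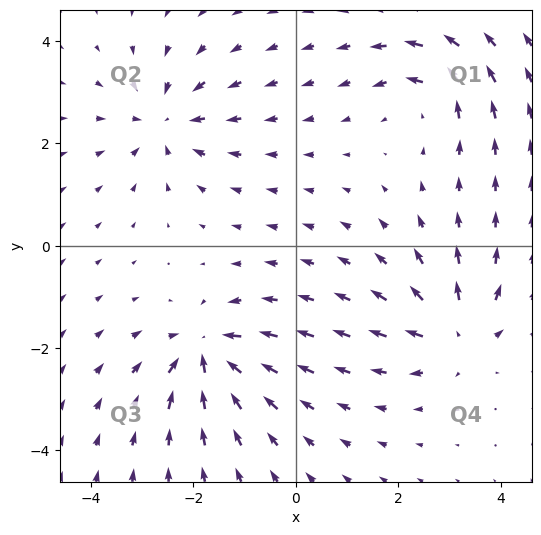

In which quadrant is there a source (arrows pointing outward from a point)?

Q4

The source sits at approximately (3.1, -1.7), which lies in quadrant Q4. The divergence there is about +6, positive as expected for a source.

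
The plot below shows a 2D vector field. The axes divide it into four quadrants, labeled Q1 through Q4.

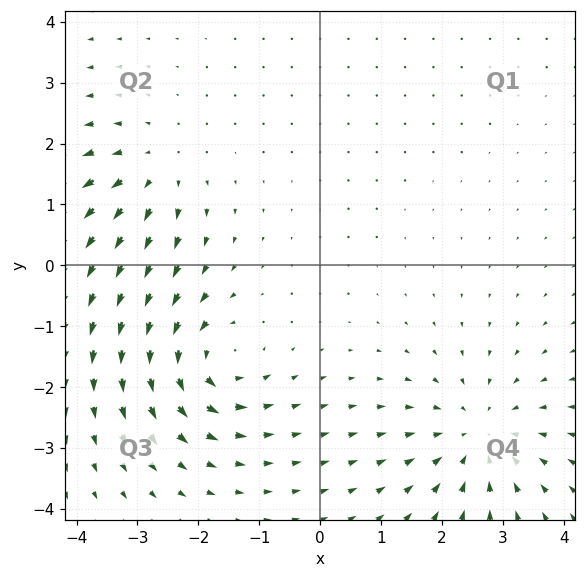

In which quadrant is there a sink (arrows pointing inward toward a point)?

Q4

The sink sits at approximately (2.6, -2.8), which lies in quadrant Q4. The divergence there is about -4, negative as expected for a sink.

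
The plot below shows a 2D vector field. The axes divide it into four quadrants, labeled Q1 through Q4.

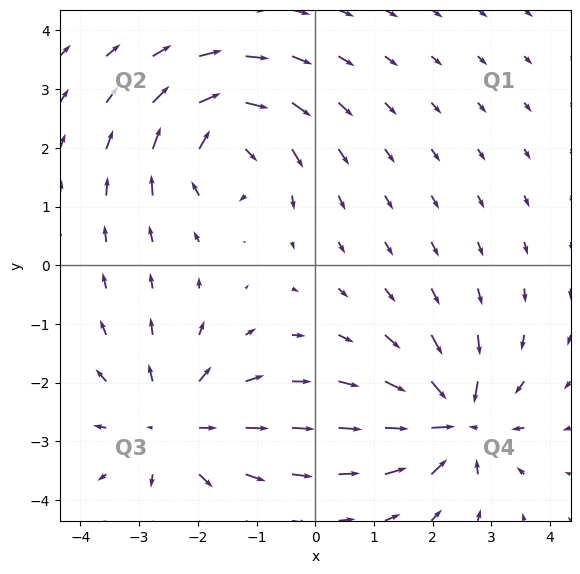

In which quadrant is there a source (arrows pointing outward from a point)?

The source sits at approximately (-2.4, -2.7), which lies in quadrant Q3. The divergence there is about +4, positive as expected for a source.

Q3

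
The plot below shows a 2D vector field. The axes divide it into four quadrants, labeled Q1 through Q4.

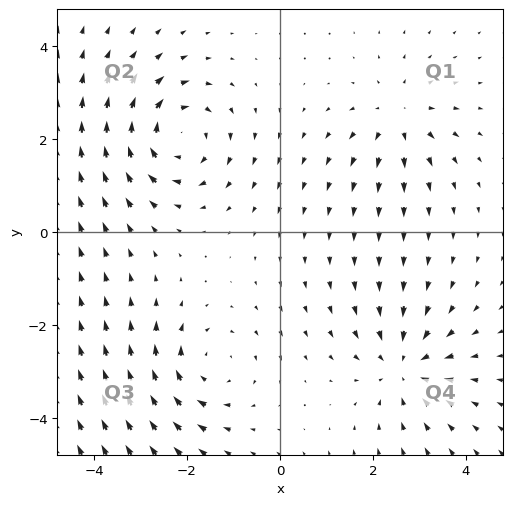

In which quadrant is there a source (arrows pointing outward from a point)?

The source sits at approximately (2.5, 2.5), which lies in quadrant Q1. The divergence there is about +3, positive as expected for a source.

Q1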